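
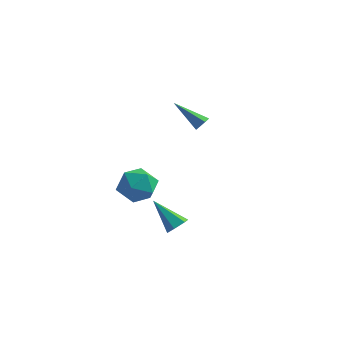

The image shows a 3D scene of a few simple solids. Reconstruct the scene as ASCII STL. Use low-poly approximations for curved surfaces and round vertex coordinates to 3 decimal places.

solid 
facet normal 0.725 -0.164 -0.669
outer loop
vertex 2.113 -3.488 -2.283
vertex 1.741 -3.999 -2.561
vertex 1.671 -3.354 -2.795
endloop
endfacet
facet normal 0.040 0.975 0.221
outer loop
vertex 2.113 -3.488 -2.283
vertex 1.671 -3.354 -2.795
vertex 0.239 -3.661 -1.179
endloop
endfacet
facet normal 0.726 -0.163 -0.667
outer loop
vertex 1.671 -3.354 -2.795
vertex 1.741 -3.999 -2.561
vertex 1.3 -3.864 -3.074
endloop
endfacet
facet normal -0.613 0.673 -0.415
outer loop
vertex 1.671 -3.354 -2.795
vertex 1.3 -3.864 -3.074
vertex 0.239 -3.661 -1.179
endloop
endfacet
facet normal 0.726 -0.163 -0.667
outer loop
vertex 1.3 -3.864 -3.074
vertex 1.741 -3.999 -2.561
vertex 1.37 -4.509 -2.84
endloop
endfacet
facet normal -0.855 -0.256 -0.451
outer loop
vertex 1.3 -3.864 -3.074
vertex 1.37 -4.509 -2.84
vertex 0.239 -3.661 -1.179
endloop
endfacet
facet normal 0.726 -0.163 -0.668
outer loop
vertex 1.37 -4.509 -2.84
vertex 1.741 -3.999 -2.561
vertex 1.812 -4.644 -2.327
endloop
endfacet
facet normal -0.443 -0.884 0.149
outer loop
vertex 1.37 -4.509 -2.84
vertex 1.812 -4.644 -2.327
vertex 0.239 -3.661 -1.179
endloop
endfacet
facet normal 0.725 -0.163 -0.669
outer loop
vertex 1.812 -4.644 -2.327
vertex 1.741 -3.999 -2.561
vertex 2.183 -4.134 -2.049
endloop
endfacet
facet normal 0.210 -0.581 0.786
outer loop
vertex 1.812 -4.644 -2.327
vertex 2.183 -4.134 -2.049
vertex 0.239 -3.661 -1.179
endloop
endfacet
facet normal 0.725 -0.164 -0.669
outer loop
vertex 2.183 -4.134 -2.049
vertex 1.741 -3.999 -2.561
vertex 2.113 -3.488 -2.283
endloop
endfacet
facet normal 0.452 0.347 0.822
outer loop
vertex 2.183 -4.134 -2.049
vertex 2.113 -3.488 -2.283
vertex 0.239 -3.661 -1.179
endloop
endfacet
facet normal -0.483 0.866 0.130
outer loop
vertex -1.039 -2.0 -1.065
vertex -1.981 -2.602 -0.552
vertex -1.057 -2.192 0.149
endloop
endfacet
facet normal 0.224 0.962 0.155
outer loop
vertex -1.039 -2.0 -1.065
vertex -1.057 -2.192 0.149
vertex -0.01 -2.334 -0.48
endloop
endfacet
facet normal 0.500 0.733 -0.461
outer loop
vertex -1.039 -2.0 -1.065
vertex -0.01 -2.334 -0.48
vertex -0.286 -2.832 -1.571
endloop
endfacet
facet normal -0.036 0.495 -0.868
outer loop
vertex -1.039 -2.0 -1.065
vertex -0.286 -2.832 -1.571
vertex -1.504 -2.997 -1.615
endloop
endfacet
facet normal -0.643 0.577 -0.503
outer loop
vertex -1.039 -2.0 -1.065
vertex -1.504 -2.997 -1.615
vertex -1.981 -2.602 -0.552
endloop
endfacet
facet normal 0.483 0.552 0.679
outer loop
vertex -0.01 -2.334 -0.48
vertex -1.057 -2.192 0.149
vertex -0.316 -3.143 0.395
endloop
endfacet
facet normal -0.660 0.397 0.637
outer loop
vertex -1.057 -2.192 0.149
vertex -1.981 -2.602 -0.552
vertex -1.534 -3.308 0.351
endloop
endfacet
facet normal -0.920 -0.070 -0.387
outer loop
vertex -1.981 -2.602 -0.552
vertex -1.504 -2.997 -1.615
vertex -1.81 -3.806 -0.74
endloop
endfacet
facet normal 0.063 -0.204 -0.977
outer loop
vertex -1.504 -2.997 -1.615
vertex -0.286 -2.832 -1.571
vertex -0.763 -3.948 -1.369
endloop
endfacet
facet normal 0.930 0.182 -0.318
outer loop
vertex -0.286 -2.832 -1.571
vertex -0.01 -2.334 -0.48
vertex 0.161 -3.538 -0.668
endloop
endfacet
facet normal 0.036 -0.495 0.868
outer loop
vertex -0.781 -4.14 -0.155
vertex -0.316 -3.143 0.395
vertex -1.534 -3.308 0.351
endloop
endfacet
facet normal -0.500 -0.733 0.461
outer loop
vertex -0.781 -4.14 -0.155
vertex -1.534 -3.308 0.351
vertex -1.81 -3.806 -0.74
endloop
endfacet
facet normal -0.224 -0.962 -0.155
outer loop
vertex -0.781 -4.14 -0.155
vertex -1.81 -3.806 -0.74
vertex -0.763 -3.948 -1.369
endloop
endfacet
facet normal 0.483 -0.866 -0.130
outer loop
vertex -0.781 -4.14 -0.155
vertex -0.763 -3.948 -1.369
vertex 0.161 -3.538 -0.668
endloop
endfacet
facet normal 0.643 -0.577 0.503
outer loop
vertex -0.781 -4.14 -0.155
vertex 0.161 -3.538 -0.668
vertex -0.316 -3.143 0.395
endloop
endfacet
facet normal -0.063 0.204 0.977
outer loop
vertex -1.534 -3.308 0.351
vertex -0.316 -3.143 0.395
vertex -1.057 -2.192 0.149
endloop
endfacet
facet normal -0.930 -0.182 0.318
outer loop
vertex -1.81 -3.806 -0.74
vertex -1.534 -3.308 0.351
vertex -1.981 -2.602 -0.552
endloop
endfacet
facet normal -0.483 -0.552 -0.679
outer loop
vertex -0.763 -3.948 -1.369
vertex -1.81 -3.806 -0.74
vertex -1.504 -2.997 -1.615
endloop
endfacet
facet normal 0.660 -0.397 -0.637
outer loop
vertex 0.161 -3.538 -0.668
vertex -0.763 -3.948 -1.369
vertex -0.286 -2.832 -1.571
endloop
endfacet
facet normal 0.920 0.070 0.387
outer loop
vertex -0.316 -3.143 0.395
vertex 0.161 -3.538 -0.668
vertex -0.01 -2.334 -0.48
endloop
endfacet
facet normal 0.815 -0.057 -0.576
outer loop
vertex 0.321 3.513 0.915
vertex 0.076 3.797 0.54
vertex 0.359 4.042 0.916
endloop
endfacet
facet normal 0.392 -0.030 0.919
outer loop
vertex 0.321 3.513 0.915
vertex 0.359 4.042 0.916
vertex -1.676 3.923 1.78
endloop
endfacet
facet normal 0.816 -0.059 -0.575
outer loop
vertex 0.359 4.042 0.916
vertex 0.076 3.797 0.54
vertex 0.115 4.326 0.541
endloop
endfacet
facet normal 0.172 0.836 0.521
outer loop
vertex 0.359 4.042 0.916
vertex 0.115 4.326 0.541
vertex -1.676 3.923 1.78
endloop
endfacet
facet normal 0.814 -0.059 -0.578
outer loop
vertex 0.115 4.326 0.541
vertex 0.076 3.797 0.54
vertex -0.169 4.081 0.166
endloop
endfacet
facet normal -0.390 0.878 -0.278
outer loop
vertex 0.115 4.326 0.541
vertex -0.169 4.081 0.166
vertex -1.676 3.923 1.78
endloop
endfacet
facet normal 0.815 -0.058 -0.577
outer loop
vertex -0.169 4.081 0.166
vertex 0.076 3.797 0.54
vertex -0.207 3.553 0.165
endloop
endfacet
facet normal -0.732 0.054 -0.679
outer loop
vertex -0.169 4.081 0.166
vertex -0.207 3.553 0.165
vertex -1.676 3.923 1.78
endloop
endfacet
facet normal 0.814 -0.057 -0.577
outer loop
vertex -0.207 3.553 0.165
vertex 0.076 3.797 0.54
vertex 0.038 3.268 0.539
endloop
endfacet
facet normal -0.514 -0.811 -0.281
outer loop
vertex -0.207 3.553 0.165
vertex 0.038 3.268 0.539
vertex -1.676 3.923 1.78
endloop
endfacet
facet normal 0.815 -0.057 -0.576
outer loop
vertex 0.038 3.268 0.539
vertex 0.076 3.797 0.54
vertex 0.321 3.513 0.915
endloop
endfacet
facet normal 0.050 -0.853 0.519
outer loop
vertex 0.038 3.268 0.539
vertex 0.321 3.513 0.915
vertex -1.676 3.923 1.78
endloop
endfacet

endsolid


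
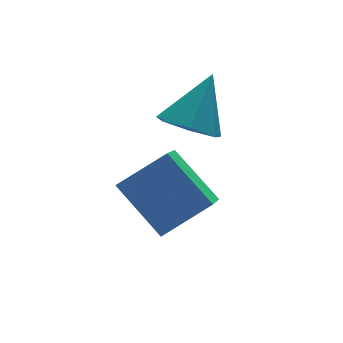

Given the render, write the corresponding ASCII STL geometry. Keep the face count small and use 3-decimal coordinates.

solid 
facet normal -0.833 0.115 -0.541
outer loop
vertex -3.932 0.61 0.235
vertex -3.165 1.706 -0.713
vertex -3.379 -0.764 -0.907
endloop
endfacet
facet normal -0.467 -0.669 0.578
outer loop
vertex -2.055 -0.946 -0.047
vertex -3.932 0.61 0.235
vertex -3.379 -0.764 -0.907
endloop
endfacet
facet normal -0.833 0.115 -0.541
outer loop
vertex -3.379 -0.764 -0.907
vertex -3.165 1.706 -0.713
vertex -2.612 0.333 -1.855
endloop
endfacet
facet normal 0.296 -0.735 -0.611
outer loop
vertex -2.612 0.333 -1.855
vertex -2.055 -0.946 -0.047
vertex -3.379 -0.764 -0.907
endloop
endfacet
facet normal -0.296 0.735 0.610
outer loop
vertex -3.932 0.61 0.235
vertex -1.841 1.524 0.147
vertex -3.165 1.706 -0.713
endloop
endfacet
facet normal -0.468 -0.669 0.578
outer loop
vertex -2.608 0.427 1.095
vertex -3.932 0.61 0.235
vertex -2.055 -0.946 -0.047
endloop
endfacet
facet normal -0.295 0.734 0.611
outer loop
vertex -2.608 0.427 1.095
vertex -1.841 1.524 0.147
vertex -3.932 0.61 0.235
endloop
endfacet
facet normal 0.467 0.669 -0.578
outer loop
vertex -3.165 1.706 -0.713
vertex -1.841 1.524 0.147
vertex -2.612 0.333 -1.855
endloop
endfacet
facet normal 0.295 -0.735 -0.611
outer loop
vertex -1.288 0.15 -0.995
vertex -2.055 -0.946 -0.047
vertex -2.612 0.333 -1.855
endloop
endfacet
facet normal 0.468 0.669 -0.578
outer loop
vertex -2.612 0.333 -1.855
vertex -1.841 1.524 0.147
vertex -1.288 0.15 -0.995
endloop
endfacet
facet normal 0.833 -0.115 0.541
outer loop
vertex -1.288 0.15 -0.995
vertex -2.608 0.427 1.095
vertex -2.055 -0.946 -0.047
endloop
endfacet
facet normal 0.833 -0.115 0.541
outer loop
vertex -1.841 1.524 0.147
vertex -2.608 0.427 1.095
vertex -1.288 0.15 -0.995
endloop
endfacet
facet normal -0.537 -0.289 -0.792
outer loop
vertex -0.725 1.126 0.564
vertex -1.463 1.486 0.933
vertex -0.863 1.873 0.385
endloop
endfacet
facet normal 0.974 0.136 -0.182
outer loop
vertex -0.725 1.126 0.564
vertex -0.863 1.873 0.385
vertex -0.517 1.994 2.327
endloop
endfacet
facet normal -0.537 -0.289 -0.792
outer loop
vertex -0.863 1.873 0.385
vertex -1.463 1.486 0.933
vertex -1.452 2.329 0.618
endloop
endfacet
facet normal 0.567 0.810 -0.151
outer loop
vertex -0.863 1.873 0.385
vertex -1.452 2.329 0.618
vertex -0.517 1.994 2.327
endloop
endfacet
facet normal -0.537 -0.289 -0.793
outer loop
vertex -1.452 2.329 0.618
vertex -1.463 1.486 0.933
vertex -2.05 2.15 1.088
endloop
endfacet
facet normal -0.098 0.965 0.243
outer loop
vertex -1.452 2.329 0.618
vertex -2.05 2.15 1.088
vertex -0.517 1.994 2.327
endloop
endfacet
facet normal -0.537 -0.289 -0.793
outer loop
vertex -2.05 2.15 1.088
vertex -1.463 1.486 0.933
vertex -2.205 1.471 1.441
endloop
endfacet
facet normal -0.520 0.484 0.704
outer loop
vertex -2.05 2.15 1.088
vertex -2.205 1.471 1.441
vertex -0.517 1.994 2.327
endloop
endfacet
facet normal -0.537 -0.289 -0.793
outer loop
vertex -2.205 1.471 1.441
vertex -1.463 1.486 0.933
vertex -1.801 0.803 1.411
endloop
endfacet
facet normal -0.381 -0.270 0.884
outer loop
vertex -2.205 1.471 1.441
vertex -1.801 0.803 1.411
vertex -0.517 1.994 2.327
endloop
endfacet
facet normal -0.537 -0.289 -0.793
outer loop
vertex -1.801 0.803 1.411
vertex -1.463 1.486 0.933
vertex -1.142 0.649 1.021
endloop
endfacet
facet normal 0.214 -0.730 0.649
outer loop
vertex -1.801 0.803 1.411
vertex -1.142 0.649 1.021
vertex -0.517 1.994 2.327
endloop
endfacet
facet normal -0.537 -0.289 -0.792
outer loop
vertex -1.142 0.649 1.021
vertex -1.463 1.486 0.933
vertex -0.725 1.126 0.564
endloop
endfacet
facet normal 0.818 -0.549 0.174
outer loop
vertex -1.142 0.649 1.021
vertex -0.725 1.126 0.564
vertex -0.517 1.994 2.327
endloop
endfacet

endsolid


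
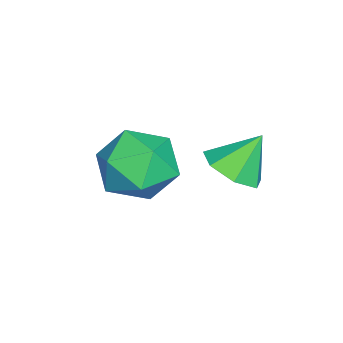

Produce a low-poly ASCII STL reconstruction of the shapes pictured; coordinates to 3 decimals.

solid 
facet normal 0.333 -0.478 -0.813
outer loop
vertex -0.751 -0.047 3.267
vertex -1.61 -0.309 3.069
vertex -1.167 0.452 2.803
endloop
endfacet
facet normal 0.502 0.775 0.384
outer loop
vertex -0.751 -0.047 3.267
vertex -1.167 0.452 2.803
vertex -2.07 0.349 4.191
endloop
endfacet
facet normal 0.332 -0.478 -0.813
outer loop
vertex -1.167 0.452 2.803
vertex -1.61 -0.309 3.069
vertex -1.917 0.378 2.54
endloop
endfacet
facet normal -0.101 0.995 0.008
outer loop
vertex -1.167 0.452 2.803
vertex -1.917 0.378 2.54
vertex -2.07 0.349 4.191
endloop
endfacet
facet normal 0.333 -0.477 -0.813
outer loop
vertex -1.917 0.378 2.54
vertex -1.61 -0.309 3.069
vertex -2.436 -0.214 2.675
endloop
endfacet
facet normal -0.757 0.650 -0.059
outer loop
vertex -1.917 0.378 2.54
vertex -2.436 -0.214 2.675
vertex -2.07 0.349 4.191
endloop
endfacet
facet normal 0.333 -0.477 -0.813
outer loop
vertex -2.436 -0.214 2.675
vertex -1.61 -0.309 3.069
vertex -2.333 -0.877 3.106
endloop
endfacet
facet normal -0.972 0.001 0.234
outer loop
vertex -2.436 -0.214 2.675
vertex -2.333 -0.877 3.106
vertex -2.07 0.349 4.191
endloop
endfacet
facet normal 0.333 -0.477 -0.813
outer loop
vertex -2.333 -0.877 3.106
vertex -1.61 -0.309 3.069
vertex -1.686 -1.113 3.51
endloop
endfacet
facet normal -0.585 -0.464 0.666
outer loop
vertex -2.333 -0.877 3.106
vertex -1.686 -1.113 3.51
vertex -2.07 0.349 4.191
endloop
endfacet
facet normal 0.333 -0.477 -0.813
outer loop
vertex -1.686 -1.113 3.51
vertex -1.61 -0.309 3.069
vertex -0.982 -0.744 3.582
endloop
endfacet
facet normal 0.114 -0.395 0.912
outer loop
vertex -1.686 -1.113 3.51
vertex -0.982 -0.744 3.582
vertex -2.07 0.349 4.191
endloop
endfacet
facet normal 0.333 -0.478 -0.813
outer loop
vertex -0.982 -0.744 3.582
vertex -1.61 -0.309 3.069
vertex -0.751 -0.047 3.267
endloop
endfacet
facet normal 0.598 0.157 0.786
outer loop
vertex -0.982 -0.744 3.582
vertex -0.751 -0.047 3.267
vertex -2.07 0.349 4.191
endloop
endfacet
facet normal -0.789 -0.083 0.609
outer loop
vertex -1.879 -2.069 3.704
vertex -2.187 -3.129 3.16
vertex -1.435 -3.133 4.134
endloop
endfacet
facet normal -0.256 0.268 0.929
outer loop
vertex -1.879 -2.069 3.704
vertex -1.435 -3.133 4.134
vertex -0.701 -2.149 4.052
endloop
endfacet
facet normal -0.100 0.841 0.532
outer loop
vertex -1.879 -2.069 3.704
vertex -0.701 -2.149 4.052
vertex -0.999 -1.537 3.028
endloop
endfacet
facet normal -0.536 0.844 -0.033
outer loop
vertex -1.879 -2.069 3.704
vertex -0.999 -1.537 3.028
vertex -1.918 -2.142 2.477
endloop
endfacet
facet normal -0.962 0.272 0.014
outer loop
vertex -1.879 -2.069 3.704
vertex -1.918 -2.142 2.477
vertex -2.187 -3.129 3.16
endloop
endfacet
facet normal 0.316 -0.158 0.935
outer loop
vertex -0.701 -2.149 4.052
vertex -1.435 -3.133 4.134
vertex -0.282 -3.258 3.723
endloop
endfacet
facet normal -0.546 -0.726 0.418
outer loop
vertex -1.435 -3.133 4.134
vertex -2.187 -3.129 3.16
vertex -1.201 -3.863 3.172
endloop
endfacet
facet normal -0.826 -0.151 -0.543
outer loop
vertex -2.187 -3.129 3.16
vertex -1.918 -2.142 2.477
vertex -1.499 -3.251 2.148
endloop
endfacet
facet normal -0.137 0.773 -0.620
outer loop
vertex -1.918 -2.142 2.477
vertex -0.999 -1.537 3.028
vertex -0.765 -2.267 2.066
endloop
endfacet
facet normal 0.568 0.768 0.294
outer loop
vertex -0.999 -1.537 3.028
vertex -0.701 -2.149 4.052
vertex -0.013 -2.271 3.04
endloop
endfacet
facet normal 0.536 -0.844 0.033
outer loop
vertex -0.321 -3.331 2.496
vertex -0.282 -3.258 3.723
vertex -1.201 -3.863 3.172
endloop
endfacet
facet normal 0.100 -0.841 -0.532
outer loop
vertex -0.321 -3.331 2.496
vertex -1.201 -3.863 3.172
vertex -1.499 -3.251 2.148
endloop
endfacet
facet normal 0.256 -0.268 -0.929
outer loop
vertex -0.321 -3.331 2.496
vertex -1.499 -3.251 2.148
vertex -0.765 -2.267 2.066
endloop
endfacet
facet normal 0.789 0.083 -0.609
outer loop
vertex -0.321 -3.331 2.496
vertex -0.765 -2.267 2.066
vertex -0.013 -2.271 3.04
endloop
endfacet
facet normal 0.962 -0.272 -0.014
outer loop
vertex -0.321 -3.331 2.496
vertex -0.013 -2.271 3.04
vertex -0.282 -3.258 3.723
endloop
endfacet
facet normal 0.137 -0.773 0.620
outer loop
vertex -1.201 -3.863 3.172
vertex -0.282 -3.258 3.723
vertex -1.435 -3.133 4.134
endloop
endfacet
facet normal -0.568 -0.768 -0.294
outer loop
vertex -1.499 -3.251 2.148
vertex -1.201 -3.863 3.172
vertex -2.187 -3.129 3.16
endloop
endfacet
facet normal -0.316 0.158 -0.935
outer loop
vertex -0.765 -2.267 2.066
vertex -1.499 -3.251 2.148
vertex -1.918 -2.142 2.477
endloop
endfacet
facet normal 0.546 0.726 -0.418
outer loop
vertex -0.013 -2.271 3.04
vertex -0.765 -2.267 2.066
vertex -0.999 -1.537 3.028
endloop
endfacet
facet normal 0.826 0.151 0.543
outer loop
vertex -0.282 -3.258 3.723
vertex -0.013 -2.271 3.04
vertex -0.701 -2.149 4.052
endloop
endfacet

endsolid


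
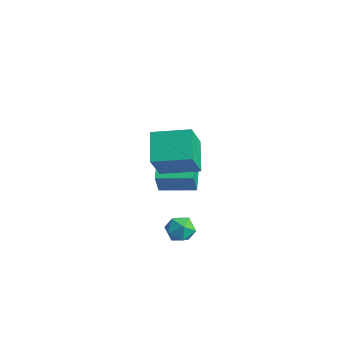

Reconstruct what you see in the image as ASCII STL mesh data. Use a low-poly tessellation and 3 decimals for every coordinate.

solid 
facet normal -0.316 0.500 -0.806
outer loop
vertex 0.946 -3.544 2.26
vertex 2.191 -2.254 2.573
vertex 2.031 -4.365 1.326
endloop
endfacet
facet normal -0.684 -0.709 -0.172
outer loop
vertex 2.649 -5.346 2.907
vertex 0.946 -3.544 2.26
vertex 2.031 -4.365 1.326
endloop
endfacet
facet normal -0.316 0.500 -0.806
outer loop
vertex 2.031 -4.365 1.326
vertex 2.191 -2.254 2.573
vertex 3.276 -3.075 1.639
endloop
endfacet
facet normal 0.658 -0.497 -0.566
outer loop
vertex 3.276 -3.075 1.639
vertex 2.649 -5.346 2.907
vertex 2.031 -4.365 1.326
endloop
endfacet
facet normal -0.658 0.497 0.566
outer loop
vertex 0.946 -3.544 2.26
vertex 2.809 -3.235 4.154
vertex 2.191 -2.254 2.573
endloop
endfacet
facet normal -0.684 -0.709 -0.172
outer loop
vertex 1.564 -4.525 3.841
vertex 0.946 -3.544 2.26
vertex 2.649 -5.346 2.907
endloop
endfacet
facet normal -0.658 0.497 0.566
outer loop
vertex 1.564 -4.525 3.841
vertex 2.809 -3.235 4.154
vertex 0.946 -3.544 2.26
endloop
endfacet
facet normal 0.684 0.709 0.172
outer loop
vertex 2.191 -2.254 2.573
vertex 2.809 -3.235 4.154
vertex 3.276 -3.075 1.639
endloop
endfacet
facet normal 0.658 -0.497 -0.566
outer loop
vertex 3.894 -4.056 3.22
vertex 2.649 -5.346 2.907
vertex 3.276 -3.075 1.639
endloop
endfacet
facet normal 0.684 0.709 0.172
outer loop
vertex 3.276 -3.075 1.639
vertex 2.809 -3.235 4.154
vertex 3.894 -4.056 3.22
endloop
endfacet
facet normal 0.316 -0.500 0.806
outer loop
vertex 3.894 -4.056 3.22
vertex 1.564 -4.525 3.841
vertex 2.649 -5.346 2.907
endloop
endfacet
facet normal 0.316 -0.500 0.806
outer loop
vertex 2.809 -3.235 4.154
vertex 1.564 -4.525 3.841
vertex 3.894 -4.056 3.22
endloop
endfacet
facet normal 0.123 0.022 0.992
outer loop
vertex 2.373 -3.009 -2.063
vertex 2.032 -3.706 -2.005
vertex 2.803 -3.656 -2.102
endloop
endfacet
facet normal 0.642 0.387 0.662
outer loop
vertex 2.373 -3.009 -2.063
vertex 2.803 -3.656 -2.102
vertex 2.946 -3.064 -2.586
endloop
endfacet
facet normal 0.337 0.901 0.274
outer loop
vertex 2.373 -3.009 -2.063
vertex 2.946 -3.064 -2.586
vertex 2.265 -2.748 -2.788
endloop
endfacet
facet normal -0.370 0.855 0.363
outer loop
vertex 2.373 -3.009 -2.063
vertex 2.265 -2.748 -2.788
vertex 1.7 -3.145 -2.429
endloop
endfacet
facet normal -0.502 0.313 0.807
outer loop
vertex 2.373 -3.009 -2.063
vertex 1.7 -3.145 -2.429
vertex 2.032 -3.706 -2.005
endloop
endfacet
facet normal 0.975 -0.059 0.215
outer loop
vertex 2.946 -3.064 -2.586
vertex 2.803 -3.656 -2.102
vertex 2.96 -3.795 -2.851
endloop
endfacet
facet normal 0.136 -0.649 0.749
outer loop
vertex 2.803 -3.656 -2.102
vertex 2.032 -3.706 -2.005
vertex 2.395 -4.192 -2.492
endloop
endfacet
facet normal -0.876 -0.179 0.448
outer loop
vertex 2.032 -3.706 -2.005
vertex 1.7 -3.145 -2.429
vertex 1.714 -3.876 -2.694
endloop
endfacet
facet normal -0.662 0.700 -0.269
outer loop
vertex 1.7 -3.145 -2.429
vertex 2.265 -2.748 -2.788
vertex 1.857 -3.284 -3.178
endloop
endfacet
facet normal 0.481 0.773 -0.413
outer loop
vertex 2.265 -2.748 -2.788
vertex 2.946 -3.064 -2.586
vertex 2.628 -3.234 -3.275
endloop
endfacet
facet normal 0.370 -0.855 -0.363
outer loop
vertex 2.287 -3.931 -3.217
vertex 2.96 -3.795 -2.851
vertex 2.395 -4.192 -2.492
endloop
endfacet
facet normal -0.337 -0.901 -0.274
outer loop
vertex 2.287 -3.931 -3.217
vertex 2.395 -4.192 -2.492
vertex 1.714 -3.876 -2.694
endloop
endfacet
facet normal -0.642 -0.387 -0.662
outer loop
vertex 2.287 -3.931 -3.217
vertex 1.714 -3.876 -2.694
vertex 1.857 -3.284 -3.178
endloop
endfacet
facet normal -0.123 -0.022 -0.992
outer loop
vertex 2.287 -3.931 -3.217
vertex 1.857 -3.284 -3.178
vertex 2.628 -3.234 -3.275
endloop
endfacet
facet normal 0.502 -0.313 -0.807
outer loop
vertex 2.287 -3.931 -3.217
vertex 2.628 -3.234 -3.275
vertex 2.96 -3.795 -2.851
endloop
endfacet
facet normal 0.662 -0.700 0.269
outer loop
vertex 2.395 -4.192 -2.492
vertex 2.96 -3.795 -2.851
vertex 2.803 -3.656 -2.102
endloop
endfacet
facet normal -0.481 -0.773 0.413
outer loop
vertex 1.714 -3.876 -2.694
vertex 2.395 -4.192 -2.492
vertex 2.032 -3.706 -2.005
endloop
endfacet
facet normal -0.975 0.059 -0.215
outer loop
vertex 1.857 -3.284 -3.178
vertex 1.714 -3.876 -2.694
vertex 1.7 -3.145 -2.429
endloop
endfacet
facet normal -0.136 0.649 -0.749
outer loop
vertex 2.628 -3.234 -3.275
vertex 1.857 -3.284 -3.178
vertex 2.265 -2.748 -2.788
endloop
endfacet
facet normal 0.876 0.179 -0.448
outer loop
vertex 2.96 -3.795 -2.851
vertex 2.628 -3.234 -3.275
vertex 2.946 -3.064 -2.586
endloop
endfacet
facet normal -0.681 0.615 0.398
outer loop
vertex -1.511 -1.737 -0.055
vertex -0.295 -0.488 0.095
vertex -1.814 -1.299 -1.251
endloop
endfacet
facet normal -0.695 -0.714 -0.085
outer loop
vertex -0.405 -2.572 -2.075
vertex -1.511 -1.737 -0.055
vertex -1.814 -1.299 -1.251
endloop
endfacet
facet normal -0.681 0.615 0.397
outer loop
vertex -1.814 -1.299 -1.251
vertex -0.295 -0.488 0.095
vertex -0.598 -0.05 -1.102
endloop
endfacet
facet normal -0.232 0.335 -0.913
outer loop
vertex -0.598 -0.05 -1.102
vertex -0.405 -2.572 -2.075
vertex -1.814 -1.299 -1.251
endloop
endfacet
facet normal 0.231 -0.335 0.913
outer loop
vertex -1.511 -1.737 -0.055
vertex 1.114 -1.761 -0.729
vertex -0.295 -0.488 0.095
endloop
endfacet
facet normal -0.695 -0.714 -0.085
outer loop
vertex -0.102 -3.01 -0.878
vertex -1.511 -1.737 -0.055
vertex -0.405 -2.572 -2.075
endloop
endfacet
facet normal 0.232 -0.334 0.914
outer loop
vertex -0.102 -3.01 -0.878
vertex 1.114 -1.761 -0.729
vertex -1.511 -1.737 -0.055
endloop
endfacet
facet normal 0.695 0.714 0.085
outer loop
vertex -0.295 -0.488 0.095
vertex 1.114 -1.761 -0.729
vertex -0.598 -0.05 -1.102
endloop
endfacet
facet normal -0.231 0.335 -0.914
outer loop
vertex 0.811 -1.323 -1.925
vertex -0.405 -2.572 -2.075
vertex -0.598 -0.05 -1.102
endloop
endfacet
facet normal 0.695 0.714 0.085
outer loop
vertex -0.598 -0.05 -1.102
vertex 1.114 -1.761 -0.729
vertex 0.811 -1.323 -1.925
endloop
endfacet
facet normal 0.681 -0.615 -0.397
outer loop
vertex 0.811 -1.323 -1.925
vertex -0.102 -3.01 -0.878
vertex -0.405 -2.572 -2.075
endloop
endfacet
facet normal 0.681 -0.615 -0.398
outer loop
vertex 1.114 -1.761 -0.729
vertex -0.102 -3.01 -0.878
vertex 0.811 -1.323 -1.925
endloop
endfacet

endsolid


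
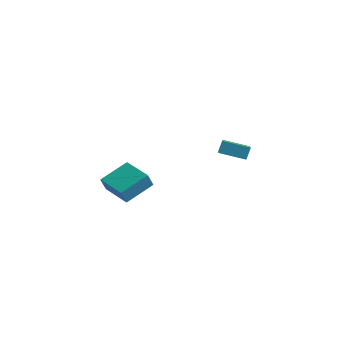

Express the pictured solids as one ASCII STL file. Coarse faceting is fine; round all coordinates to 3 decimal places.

solid 
facet normal -0.940 0.335 0.066
outer loop
vertex -4.406 -4.504 -2.724
vertex -3.724 -2.754 -1.903
vertex -4.323 -4.078 -3.702
endloop
endfacet
facet normal -0.333 -0.854 -0.400
outer loop
vertex -2.396 -4.766 -3.837
vertex -4.406 -4.504 -2.724
vertex -4.323 -4.078 -3.702
endloop
endfacet
facet normal -0.940 0.336 0.066
outer loop
vertex -4.323 -4.078 -3.702
vertex -3.724 -2.754 -1.903
vertex -3.64 -2.328 -2.881
endloop
endfacet
facet normal 0.078 0.398 -0.914
outer loop
vertex -3.64 -2.328 -2.881
vertex -2.396 -4.766 -3.837
vertex -4.323 -4.078 -3.702
endloop
endfacet
facet normal -0.078 -0.398 0.914
outer loop
vertex -4.406 -4.504 -2.724
vertex -1.797 -3.442 -2.038
vertex -3.724 -2.754 -1.903
endloop
endfacet
facet normal -0.333 -0.854 -0.400
outer loop
vertex -2.48 -5.192 -2.859
vertex -4.406 -4.504 -2.724
vertex -2.396 -4.766 -3.837
endloop
endfacet
facet normal -0.078 -0.398 0.914
outer loop
vertex -2.48 -5.192 -2.859
vertex -1.797 -3.442 -2.038
vertex -4.406 -4.504 -2.724
endloop
endfacet
facet normal 0.333 0.854 0.400
outer loop
vertex -3.724 -2.754 -1.903
vertex -1.797 -3.442 -2.038
vertex -3.64 -2.328 -2.881
endloop
endfacet
facet normal 0.078 0.398 -0.914
outer loop
vertex -1.714 -3.016 -3.016
vertex -2.396 -4.766 -3.837
vertex -3.64 -2.328 -2.881
endloop
endfacet
facet normal 0.333 0.854 0.400
outer loop
vertex -3.64 -2.328 -2.881
vertex -1.797 -3.442 -2.038
vertex -1.714 -3.016 -3.016
endloop
endfacet
facet normal 0.940 -0.336 -0.065
outer loop
vertex -1.714 -3.016 -3.016
vertex -2.48 -5.192 -2.859
vertex -2.396 -4.766 -3.837
endloop
endfacet
facet normal 0.940 -0.336 -0.066
outer loop
vertex -1.797 -3.442 -2.038
vertex -2.48 -5.192 -2.859
vertex -1.714 -3.016 -3.016
endloop
endfacet
facet normal -0.468 0.764 -0.444
outer loop
vertex 2.91 -2.947 2.142
vertex 4.315 -2.317 1.744
vertex 2.897 -3.37 1.428
endloop
endfacet
facet normal -0.883 -0.396 0.251
outer loop
vertex 3.665 -4.623 2.156
vertex 2.91 -2.947 2.142
vertex 2.897 -3.37 1.428
endloop
endfacet
facet normal -0.468 0.764 -0.444
outer loop
vertex 2.897 -3.37 1.428
vertex 4.315 -2.317 1.744
vertex 4.302 -2.74 1.03
endloop
endfacet
facet normal -0.015 -0.509 -0.860
outer loop
vertex 4.302 -2.74 1.03
vertex 3.665 -4.623 2.156
vertex 2.897 -3.37 1.428
endloop
endfacet
facet normal 0.015 0.509 0.860
outer loop
vertex 2.91 -2.947 2.142
vertex 5.083 -3.57 2.472
vertex 4.315 -2.317 1.744
endloop
endfacet
facet normal -0.883 -0.396 0.251
outer loop
vertex 3.678 -4.2 2.87
vertex 2.91 -2.947 2.142
vertex 3.665 -4.623 2.156
endloop
endfacet
facet normal 0.015 0.509 0.860
outer loop
vertex 3.678 -4.2 2.87
vertex 5.083 -3.57 2.472
vertex 2.91 -2.947 2.142
endloop
endfacet
facet normal 0.883 0.396 -0.251
outer loop
vertex 4.315 -2.317 1.744
vertex 5.083 -3.57 2.472
vertex 4.302 -2.74 1.03
endloop
endfacet
facet normal -0.015 -0.509 -0.860
outer loop
vertex 5.07 -3.993 1.758
vertex 3.665 -4.623 2.156
vertex 4.302 -2.74 1.03
endloop
endfacet
facet normal 0.883 0.396 -0.251
outer loop
vertex 4.302 -2.74 1.03
vertex 5.083 -3.57 2.472
vertex 5.07 -3.993 1.758
endloop
endfacet
facet normal 0.468 -0.764 0.444
outer loop
vertex 5.07 -3.993 1.758
vertex 3.678 -4.2 2.87
vertex 3.665 -4.623 2.156
endloop
endfacet
facet normal 0.468 -0.764 0.444
outer loop
vertex 5.083 -3.57 2.472
vertex 3.678 -4.2 2.87
vertex 5.07 -3.993 1.758
endloop
endfacet

endsolid


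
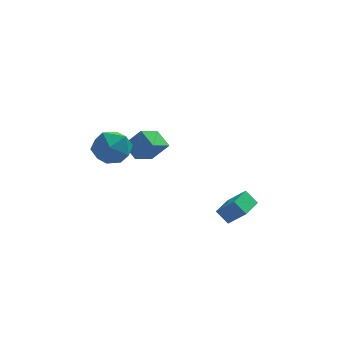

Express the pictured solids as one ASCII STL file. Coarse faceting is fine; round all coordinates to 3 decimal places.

solid 
facet normal -0.176 0.983 0.061
outer loop
vertex -3.375 -1.193 3.309
vertex -4.34 -1.413 4.075
vertex -3.194 -1.237 4.547
endloop
endfacet
facet normal 0.518 0.854 -0.045
outer loop
vertex -3.375 -1.193 3.309
vertex -3.194 -1.237 4.547
vertex -2.371 -1.777 3.775
endloop
endfacet
facet normal 0.584 0.484 -0.652
outer loop
vertex -3.375 -1.193 3.309
vertex -2.371 -1.777 3.775
vertex -3.008 -2.287 2.826
endloop
endfacet
facet normal -0.070 0.383 -0.921
outer loop
vertex -3.375 -1.193 3.309
vertex -3.008 -2.287 2.826
vertex -4.225 -2.062 3.012
endloop
endfacet
facet normal -0.539 0.692 -0.481
outer loop
vertex -3.375 -1.193 3.309
vertex -4.225 -2.062 3.012
vertex -4.34 -1.413 4.075
endloop
endfacet
facet normal 0.751 0.444 0.490
outer loop
vertex -2.371 -1.777 3.775
vertex -3.194 -1.237 4.547
vertex -2.715 -2.358 4.828
endloop
endfacet
facet normal -0.372 0.651 0.661
outer loop
vertex -3.194 -1.237 4.547
vertex -4.34 -1.413 4.075
vertex -3.932 -2.133 5.014
endloop
endfacet
facet normal -0.960 0.180 -0.214
outer loop
vertex -4.34 -1.413 4.075
vertex -4.225 -2.062 3.012
vertex -4.569 -2.643 4.065
endloop
endfacet
facet normal -0.200 -0.318 -0.927
outer loop
vertex -4.225 -2.062 3.012
vertex -3.008 -2.287 2.826
vertex -3.746 -3.183 3.293
endloop
endfacet
facet normal 0.857 -0.156 -0.492
outer loop
vertex -3.008 -2.287 2.826
vertex -2.371 -1.777 3.775
vertex -2.6 -3.007 3.765
endloop
endfacet
facet normal 0.070 -0.383 0.921
outer loop
vertex -3.565 -3.227 4.531
vertex -2.715 -2.358 4.828
vertex -3.932 -2.133 5.014
endloop
endfacet
facet normal -0.584 -0.484 0.652
outer loop
vertex -3.565 -3.227 4.531
vertex -3.932 -2.133 5.014
vertex -4.569 -2.643 4.065
endloop
endfacet
facet normal -0.518 -0.854 0.045
outer loop
vertex -3.565 -3.227 4.531
vertex -4.569 -2.643 4.065
vertex -3.746 -3.183 3.293
endloop
endfacet
facet normal 0.176 -0.983 -0.061
outer loop
vertex -3.565 -3.227 4.531
vertex -3.746 -3.183 3.293
vertex -2.6 -3.007 3.765
endloop
endfacet
facet normal 0.539 -0.692 0.481
outer loop
vertex -3.565 -3.227 4.531
vertex -2.6 -3.007 3.765
vertex -2.715 -2.358 4.828
endloop
endfacet
facet normal 0.200 0.318 0.927
outer loop
vertex -3.932 -2.133 5.014
vertex -2.715 -2.358 4.828
vertex -3.194 -1.237 4.547
endloop
endfacet
facet normal -0.857 0.156 0.492
outer loop
vertex -4.569 -2.643 4.065
vertex -3.932 -2.133 5.014
vertex -4.34 -1.413 4.075
endloop
endfacet
facet normal -0.751 -0.444 -0.490
outer loop
vertex -3.746 -3.183 3.293
vertex -4.569 -2.643 4.065
vertex -4.225 -2.062 3.012
endloop
endfacet
facet normal 0.372 -0.651 -0.661
outer loop
vertex -2.6 -3.007 3.765
vertex -3.746 -3.183 3.293
vertex -3.008 -2.287 2.826
endloop
endfacet
facet normal 0.960 -0.180 0.214
outer loop
vertex -2.715 -2.358 4.828
vertex -2.6 -3.007 3.765
vertex -2.371 -1.777 3.775
endloop
endfacet
facet normal -0.610 0.337 0.717
outer loop
vertex 3.148 0.459 -2.057
vertex 3.9 2.015 -2.148
vertex 2.187 0.865 -3.065
endloop
endfacet
facet normal -0.435 -0.899 0.052
outer loop
vertex 2.84 0.505 -3.832
vertex 3.148 0.459 -2.057
vertex 2.187 0.865 -3.065
endloop
endfacet
facet normal -0.610 0.336 0.718
outer loop
vertex 2.187 0.865 -3.065
vertex 3.9 2.015 -2.148
vertex 2.939 2.421 -3.155
endloop
endfacet
facet normal -0.662 0.280 -0.695
outer loop
vertex 2.939 2.421 -3.155
vertex 2.84 0.505 -3.832
vertex 2.187 0.865 -3.065
endloop
endfacet
facet normal 0.662 -0.279 0.695
outer loop
vertex 3.148 0.459 -2.057
vertex 4.553 1.655 -2.915
vertex 3.9 2.015 -2.148
endloop
endfacet
facet normal -0.434 -0.899 0.052
outer loop
vertex 3.801 0.099 -2.825
vertex 3.148 0.459 -2.057
vertex 2.84 0.505 -3.832
endloop
endfacet
facet normal 0.663 -0.280 0.695
outer loop
vertex 3.801 0.099 -2.825
vertex 4.553 1.655 -2.915
vertex 3.148 0.459 -2.057
endloop
endfacet
facet normal 0.434 0.899 -0.052
outer loop
vertex 3.9 2.015 -2.148
vertex 4.553 1.655 -2.915
vertex 2.939 2.421 -3.155
endloop
endfacet
facet normal -0.663 0.280 -0.695
outer loop
vertex 3.592 2.061 -3.923
vertex 2.84 0.505 -3.832
vertex 2.939 2.421 -3.155
endloop
endfacet
facet normal 0.434 0.899 -0.052
outer loop
vertex 2.939 2.421 -3.155
vertex 4.553 1.655 -2.915
vertex 3.592 2.061 -3.923
endloop
endfacet
facet normal 0.610 -0.337 -0.718
outer loop
vertex 3.592 2.061 -3.923
vertex 3.801 0.099 -2.825
vertex 2.84 0.505 -3.832
endloop
endfacet
facet normal 0.610 -0.336 -0.717
outer loop
vertex 4.553 1.655 -2.915
vertex 3.801 0.099 -2.825
vertex 3.592 2.061 -3.923
endloop
endfacet
facet normal -0.651 0.084 -0.755
outer loop
vertex -2.202 2.912 0.025
vertex -2.842 3.835 0.68
vertex -1.26 4.053 -0.66
endloop
endfacet
facet normal 0.493 -0.709 -0.504
outer loop
vertex -0.278 3.925 0.48
vertex -2.202 2.912 0.025
vertex -1.26 4.053 -0.66
endloop
endfacet
facet normal -0.651 0.085 -0.754
outer loop
vertex -1.26 4.053 -0.66
vertex -2.842 3.835 0.68
vertex -1.9 4.975 -0.004
endloop
endfacet
facet normal 0.578 0.700 -0.419
outer loop
vertex -1.9 4.975 -0.004
vertex -0.278 3.925 0.48
vertex -1.26 4.053 -0.66
endloop
endfacet
facet normal -0.579 -0.699 0.420
outer loop
vertex -2.202 2.912 0.025
vertex -1.86 3.707 1.82
vertex -2.842 3.835 0.68
endloop
endfacet
facet normal 0.493 -0.709 -0.504
outer loop
vertex -1.22 2.785 1.164
vertex -2.202 2.912 0.025
vertex -0.278 3.925 0.48
endloop
endfacet
facet normal -0.578 -0.700 0.420
outer loop
vertex -1.22 2.785 1.164
vertex -1.86 3.707 1.82
vertex -2.202 2.912 0.025
endloop
endfacet
facet normal -0.493 0.709 0.504
outer loop
vertex -2.842 3.835 0.68
vertex -1.86 3.707 1.82
vertex -1.9 4.975 -0.004
endloop
endfacet
facet normal 0.578 0.699 -0.420
outer loop
vertex -0.918 4.848 1.135
vertex -0.278 3.925 0.48
vertex -1.9 4.975 -0.004
endloop
endfacet
facet normal -0.493 0.709 0.504
outer loop
vertex -1.9 4.975 -0.004
vertex -1.86 3.707 1.82
vertex -0.918 4.848 1.135
endloop
endfacet
facet normal 0.650 -0.085 0.755
outer loop
vertex -0.918 4.848 1.135
vertex -1.22 2.785 1.164
vertex -0.278 3.925 0.48
endloop
endfacet
facet normal 0.651 -0.085 0.754
outer loop
vertex -1.86 3.707 1.82
vertex -1.22 2.785 1.164
vertex -0.918 4.848 1.135
endloop
endfacet

endsolid


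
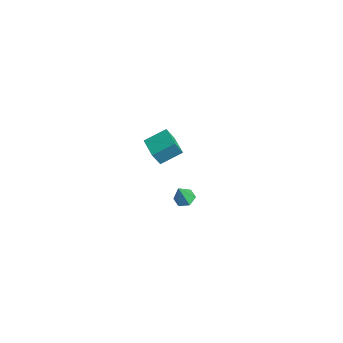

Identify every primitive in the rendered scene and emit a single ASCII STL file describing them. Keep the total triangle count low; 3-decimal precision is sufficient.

solid 
facet normal -0.967 0.246 0.069
outer loop
vertex -4.471 3.173 -0.916
vertex -4.145 4.302 -0.384
vertex -4.427 3.622 -1.897
endloop
endfacet
facet normal -0.253 -0.875 -0.412
outer loop
vertex -3.315 3.338 -1.976
vertex -4.471 3.173 -0.916
vertex -4.427 3.622 -1.897
endloop
endfacet
facet normal -0.966 0.247 0.069
outer loop
vertex -4.427 3.622 -1.897
vertex -4.145 4.302 -0.384
vertex -4.1 4.751 -1.365
endloop
endfacet
facet normal 0.042 0.416 -0.908
outer loop
vertex -4.1 4.751 -1.365
vertex -3.315 3.338 -1.976
vertex -4.427 3.622 -1.897
endloop
endfacet
facet normal -0.042 -0.416 0.908
outer loop
vertex -4.471 3.173 -0.916
vertex -3.033 4.018 -0.463
vertex -4.145 4.302 -0.384
endloop
endfacet
facet normal -0.253 -0.875 -0.412
outer loop
vertex -3.36 2.889 -0.995
vertex -4.471 3.173 -0.916
vertex -3.315 3.338 -1.976
endloop
endfacet
facet normal -0.042 -0.416 0.908
outer loop
vertex -3.36 2.889 -0.995
vertex -3.033 4.018 -0.463
vertex -4.471 3.173 -0.916
endloop
endfacet
facet normal 0.253 0.875 0.412
outer loop
vertex -4.145 4.302 -0.384
vertex -3.033 4.018 -0.463
vertex -4.1 4.751 -1.365
endloop
endfacet
facet normal 0.042 0.416 -0.908
outer loop
vertex -2.989 4.467 -1.444
vertex -3.315 3.338 -1.976
vertex -4.1 4.751 -1.365
endloop
endfacet
facet normal 0.253 0.875 0.412
outer loop
vertex -4.1 4.751 -1.365
vertex -3.033 4.018 -0.463
vertex -2.989 4.467 -1.444
endloop
endfacet
facet normal 0.967 -0.247 -0.069
outer loop
vertex -2.989 4.467 -1.444
vertex -3.36 2.889 -0.995
vertex -3.315 3.338 -1.976
endloop
endfacet
facet normal 0.966 -0.247 -0.070
outer loop
vertex -3.033 4.018 -0.463
vertex -3.36 2.889 -0.995
vertex -2.989 4.467 -1.444
endloop
endfacet
facet normal 0.021 0.332 -0.943
outer loop
vertex 3.232 0.625 3.151
vertex 2.89 0.258 3.014
vertex 2.722 0.723 3.174
endloop
endfacet
facet normal 0.167 0.709 0.685
outer loop
vertex 3.232 0.625 3.151
vertex 2.722 0.723 3.174
vertex 2.87 -0.078 3.966
endloop
endfacet
facet normal 0.021 0.332 -0.943
outer loop
vertex 2.722 0.723 3.174
vertex 2.89 0.258 3.014
vertex 2.38 0.356 3.037
endloop
endfacet
facet normal -0.696 0.436 0.571
outer loop
vertex 2.722 0.723 3.174
vertex 2.38 0.356 3.037
vertex 2.87 -0.078 3.966
endloop
endfacet
facet normal 0.021 0.332 -0.943
outer loop
vertex 2.38 0.356 3.037
vertex 2.89 0.258 3.014
vertex 2.549 -0.109 2.877
endloop
endfacet
facet normal -0.872 -0.409 0.269
outer loop
vertex 2.38 0.356 3.037
vertex 2.549 -0.109 2.877
vertex 2.87 -0.078 3.966
endloop
endfacet
facet normal 0.020 0.334 -0.943
outer loop
vertex 2.549 -0.109 2.877
vertex 2.89 0.258 3.014
vertex 3.059 -0.207 2.853
endloop
endfacet
facet normal -0.184 -0.979 0.082
outer loop
vertex 2.549 -0.109 2.877
vertex 3.059 -0.207 2.853
vertex 2.87 -0.078 3.966
endloop
endfacet
facet normal 0.021 0.334 -0.942
outer loop
vertex 3.059 -0.207 2.853
vertex 2.89 0.258 3.014
vertex 3.401 0.161 2.991
endloop
endfacet
facet normal 0.680 -0.706 0.197
outer loop
vertex 3.059 -0.207 2.853
vertex 3.401 0.161 2.991
vertex 2.87 -0.078 3.966
endloop
endfacet
facet normal 0.021 0.333 -0.943
outer loop
vertex 3.401 0.161 2.991
vertex 2.89 0.258 3.014
vertex 3.232 0.625 3.151
endloop
endfacet
facet normal 0.855 0.139 0.500
outer loop
vertex 3.401 0.161 2.991
vertex 3.232 0.625 3.151
vertex 2.87 -0.078 3.966
endloop
endfacet

endsolid


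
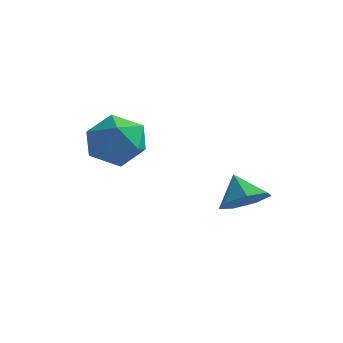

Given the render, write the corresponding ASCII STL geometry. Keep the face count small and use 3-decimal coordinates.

solid 
facet normal -0.582 0.651 0.487
outer loop
vertex -0.4 -1.112 2.28
vertex -1.187 -1.755 2.199
vertex -0.568 -1.807 3.008
endloop
endfacet
facet normal 0.097 0.709 0.699
outer loop
vertex -0.4 -1.112 2.28
vertex -0.568 -1.807 3.008
vertex 0.383 -1.623 2.689
endloop
endfacet
facet normal 0.495 0.860 0.126
outer loop
vertex -0.4 -1.112 2.28
vertex 0.383 -1.623 2.689
vertex 0.351 -1.457 1.683
endloop
endfacet
facet normal 0.062 0.896 -0.440
outer loop
vertex -0.4 -1.112 2.28
vertex 0.351 -1.457 1.683
vertex -0.619 -1.539 1.38
endloop
endfacet
facet normal -0.604 0.767 -0.217
outer loop
vertex -0.4 -1.112 2.28
vertex -0.619 -1.539 1.38
vertex -1.187 -1.755 2.199
endloop
endfacet
facet normal 0.304 0.073 0.950
outer loop
vertex 0.383 -1.623 2.689
vertex -0.568 -1.807 3.008
vertex 0.079 -2.581 2.86
endloop
endfacet
facet normal -0.795 -0.020 0.607
outer loop
vertex -0.568 -1.807 3.008
vertex -1.187 -1.755 2.199
vertex -0.891 -2.663 2.557
endloop
endfacet
facet normal -0.830 0.169 -0.531
outer loop
vertex -1.187 -1.755 2.199
vertex -0.619 -1.539 1.38
vertex -0.923 -2.497 1.551
endloop
endfacet
facet normal 0.247 0.377 -0.893
outer loop
vertex -0.619 -1.539 1.38
vertex 0.351 -1.457 1.683
vertex 0.028 -2.313 1.232
endloop
endfacet
facet normal 0.948 0.318 0.022
outer loop
vertex 0.351 -1.457 1.683
vertex 0.383 -1.623 2.689
vertex 0.647 -2.365 2.041
endloop
endfacet
facet normal -0.062 -0.896 0.440
outer loop
vertex -0.14 -3.008 1.96
vertex 0.079 -2.581 2.86
vertex -0.891 -2.663 2.557
endloop
endfacet
facet normal -0.495 -0.860 -0.126
outer loop
vertex -0.14 -3.008 1.96
vertex -0.891 -2.663 2.557
vertex -0.923 -2.497 1.551
endloop
endfacet
facet normal -0.097 -0.709 -0.699
outer loop
vertex -0.14 -3.008 1.96
vertex -0.923 -2.497 1.551
vertex 0.028 -2.313 1.232
endloop
endfacet
facet normal 0.582 -0.651 -0.487
outer loop
vertex -0.14 -3.008 1.96
vertex 0.028 -2.313 1.232
vertex 0.647 -2.365 2.041
endloop
endfacet
facet normal 0.604 -0.767 0.217
outer loop
vertex -0.14 -3.008 1.96
vertex 0.647 -2.365 2.041
vertex 0.079 -2.581 2.86
endloop
endfacet
facet normal -0.247 -0.377 0.893
outer loop
vertex -0.891 -2.663 2.557
vertex 0.079 -2.581 2.86
vertex -0.568 -1.807 3.008
endloop
endfacet
facet normal -0.948 -0.318 -0.022
outer loop
vertex -0.923 -2.497 1.551
vertex -0.891 -2.663 2.557
vertex -1.187 -1.755 2.199
endloop
endfacet
facet normal -0.304 -0.073 -0.950
outer loop
vertex 0.028 -2.313 1.232
vertex -0.923 -2.497 1.551
vertex -0.619 -1.539 1.38
endloop
endfacet
facet normal 0.795 0.020 -0.607
outer loop
vertex 0.647 -2.365 2.041
vertex 0.028 -2.313 1.232
vertex 0.351 -1.457 1.683
endloop
endfacet
facet normal 0.830 -0.169 0.531
outer loop
vertex 0.079 -2.581 2.86
vertex 0.647 -2.365 2.041
vertex 0.383 -1.623 2.689
endloop
endfacet
facet normal 0.547 -0.340 -0.765
outer loop
vertex 3.639 -0.146 0.125
vertex 2.955 -0.193 -0.343
vertex 3.478 0.445 -0.253
endloop
endfacet
facet normal 0.351 0.571 0.742
outer loop
vertex 3.639 -0.146 0.125
vertex 3.478 0.445 -0.253
vertex 2.365 0.173 0.483
endloop
endfacet
facet normal 0.547 -0.340 -0.765
outer loop
vertex 3.478 0.445 -0.253
vertex 2.955 -0.193 -0.343
vertex 2.923 0.556 -0.699
endloop
endfacet
facet normal -0.042 0.956 0.290
outer loop
vertex 3.478 0.445 -0.253
vertex 2.923 0.556 -0.699
vertex 2.365 0.173 0.483
endloop
endfacet
facet normal 0.548 -0.340 -0.764
outer loop
vertex 2.923 0.556 -0.699
vertex 2.955 -0.193 -0.343
vertex 2.393 0.102 -0.877
endloop
endfacet
facet normal -0.639 0.767 -0.053
outer loop
vertex 2.923 0.556 -0.699
vertex 2.393 0.102 -0.877
vertex 2.365 0.173 0.483
endloop
endfacet
facet normal 0.548 -0.340 -0.764
outer loop
vertex 2.393 0.102 -0.877
vertex 2.955 -0.193 -0.343
vertex 2.286 -0.574 -0.653
endloop
endfacet
facet normal -0.989 0.147 -0.028
outer loop
vertex 2.393 0.102 -0.877
vertex 2.286 -0.574 -0.653
vertex 2.365 0.173 0.483
endloop
endfacet
facet normal 0.547 -0.338 -0.765
outer loop
vertex 2.286 -0.574 -0.653
vertex 2.955 -0.193 -0.343
vertex 2.684 -0.964 -0.196
endloop
endfacet
facet normal -0.829 -0.439 0.347
outer loop
vertex 2.286 -0.574 -0.653
vertex 2.684 -0.964 -0.196
vertex 2.365 0.173 0.483
endloop
endfacet
facet normal 0.547 -0.338 -0.765
outer loop
vertex 2.684 -0.964 -0.196
vertex 2.955 -0.193 -0.343
vertex 3.286 -0.773 0.15
endloop
endfacet
facet normal -0.279 -0.549 0.788
outer loop
vertex 2.684 -0.964 -0.196
vertex 3.286 -0.773 0.15
vertex 2.365 0.173 0.483
endloop
endfacet
facet normal 0.547 -0.339 -0.766
outer loop
vertex 3.286 -0.773 0.15
vertex 2.955 -0.193 -0.343
vertex 3.639 -0.146 0.125
endloop
endfacet
facet normal 0.246 -0.100 0.964
outer loop
vertex 3.286 -0.773 0.15
vertex 3.639 -0.146 0.125
vertex 2.365 0.173 0.483
endloop
endfacet

endsolid


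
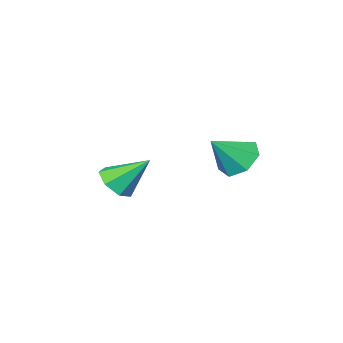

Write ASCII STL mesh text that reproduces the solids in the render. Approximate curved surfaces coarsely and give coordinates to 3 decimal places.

solid 
facet normal 0.502 -0.517 -0.694
outer loop
vertex -0.382 -3.47 -1.546
vertex -1.001 -3.183 -2.207
vertex -0.192 -2.767 -1.932
endloop
endfacet
facet normal 0.562 0.276 0.780
outer loop
vertex -0.382 -3.47 -1.546
vertex -0.192 -2.767 -1.932
vertex -1.979 -2.177 -0.853
endloop
endfacet
facet normal 0.501 -0.516 -0.694
outer loop
vertex -0.192 -2.767 -1.932
vertex -1.001 -3.183 -2.207
vertex -0.612 -2.377 -2.525
endloop
endfacet
facet normal 0.439 0.861 0.256
outer loop
vertex -0.192 -2.767 -1.932
vertex -0.612 -2.377 -2.525
vertex -1.979 -2.177 -0.853
endloop
endfacet
facet normal 0.501 -0.516 -0.695
outer loop
vertex -0.612 -2.377 -2.525
vertex -1.001 -3.183 -2.207
vertex -1.325 -2.594 -2.878
endloop
endfacet
facet normal -0.166 0.954 -0.250
outer loop
vertex -0.612 -2.377 -2.525
vertex -1.325 -2.594 -2.878
vertex -1.979 -2.177 -0.853
endloop
endfacet
facet normal 0.502 -0.515 -0.695
outer loop
vertex -1.325 -2.594 -2.878
vertex -1.001 -3.183 -2.207
vertex -1.793 -3.255 -2.726
endloop
endfacet
facet normal -0.799 0.483 -0.358
outer loop
vertex -1.325 -2.594 -2.878
vertex -1.793 -3.255 -2.726
vertex -1.979 -2.177 -0.853
endloop
endfacet
facet normal 0.502 -0.515 -0.695
outer loop
vertex -1.793 -3.255 -2.726
vertex -1.001 -3.183 -2.207
vertex -1.665 -3.862 -2.183
endloop
endfacet
facet normal -0.981 -0.194 0.014
outer loop
vertex -1.793 -3.255 -2.726
vertex -1.665 -3.862 -2.183
vertex -1.979 -2.177 -0.853
endloop
endfacet
facet normal 0.502 -0.516 -0.694
outer loop
vertex -1.665 -3.862 -2.183
vertex -1.001 -3.183 -2.207
vertex -1.037 -3.957 -1.658
endloop
endfacet
facet normal -0.576 -0.570 0.586
outer loop
vertex -1.665 -3.862 -2.183
vertex -1.037 -3.957 -1.658
vertex -1.979 -2.177 -0.853
endloop
endfacet
facet normal 0.502 -0.516 -0.694
outer loop
vertex -1.037 -3.957 -1.658
vertex -1.001 -3.183 -2.207
vertex -0.382 -3.47 -1.546
endloop
endfacet
facet normal 0.110 -0.361 0.926
outer loop
vertex -1.037 -3.957 -1.658
vertex -0.382 -3.47 -1.546
vertex -1.979 -2.177 -0.853
endloop
endfacet
facet normal -0.716 0.116 -0.688
outer loop
vertex -2.872 1.081 -0.407
vertex -3.406 1.67 0.248
vertex -2.697 1.956 -0.442
endloop
endfacet
facet normal 0.930 -0.198 -0.311
outer loop
vertex -2.872 1.081 -0.407
vertex -2.697 1.956 -0.442
vertex -2.174 1.47 1.432
endloop
endfacet
facet normal -0.716 0.117 -0.688
outer loop
vertex -2.697 1.956 -0.442
vertex -3.406 1.67 0.248
vertex -3.055 2.616 0.043
endloop
endfacet
facet normal 0.843 0.529 -0.098
outer loop
vertex -2.697 1.956 -0.442
vertex -3.055 2.616 0.043
vertex -2.174 1.47 1.432
endloop
endfacet
facet normal -0.716 0.116 -0.688
outer loop
vertex -3.055 2.616 0.043
vertex -3.406 1.67 0.248
vertex -3.678 2.564 0.682
endloop
endfacet
facet normal 0.378 0.817 0.435
outer loop
vertex -3.055 2.616 0.043
vertex -3.678 2.564 0.682
vertex -2.174 1.47 1.432
endloop
endfacet
facet normal -0.716 0.116 -0.688
outer loop
vertex -3.678 2.564 0.682
vertex -3.406 1.67 0.248
vertex -4.096 1.838 0.994
endloop
endfacet
facet normal -0.116 0.448 0.886
outer loop
vertex -3.678 2.564 0.682
vertex -4.096 1.838 0.994
vertex -2.174 1.47 1.432
endloop
endfacet
facet normal -0.716 0.115 -0.688
outer loop
vertex -4.096 1.838 0.994
vertex -3.406 1.67 0.248
vertex -3.994 0.986 0.745
endloop
endfacet
facet normal -0.266 -0.300 0.916
outer loop
vertex -4.096 1.838 0.994
vertex -3.994 0.986 0.745
vertex -2.174 1.47 1.432
endloop
endfacet
facet normal -0.717 0.116 -0.688
outer loop
vertex -3.994 0.986 0.745
vertex -3.406 1.67 0.248
vertex -3.45 0.649 0.121
endloop
endfacet
facet normal 0.040 -0.864 0.502
outer loop
vertex -3.994 0.986 0.745
vertex -3.45 0.649 0.121
vertex -2.174 1.47 1.432
endloop
endfacet
facet normal -0.716 0.116 -0.688
outer loop
vertex -3.45 0.649 0.121
vertex -3.406 1.67 0.248
vertex -2.872 1.081 -0.407
endloop
endfacet
facet normal 0.572 -0.819 -0.044
outer loop
vertex -3.45 0.649 0.121
vertex -2.872 1.081 -0.407
vertex -2.174 1.47 1.432
endloop
endfacet

endsolid


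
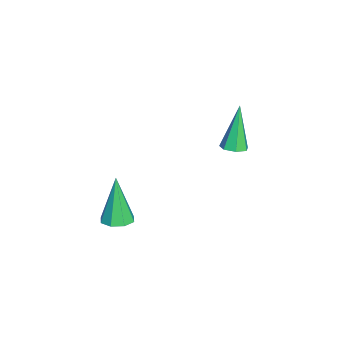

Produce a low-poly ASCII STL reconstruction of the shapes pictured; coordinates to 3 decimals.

solid 
facet normal 0.273 0.046 -0.961
outer loop
vertex 3.121 -3.483 -3.308
vertex 2.599 -3.796 -3.471
vertex 2.751 -3.188 -3.399
endloop
endfacet
facet normal 0.478 0.743 0.468
outer loop
vertex 3.121 -3.483 -3.308
vertex 2.751 -3.188 -3.399
vertex 2.061 -3.884 -1.589
endloop
endfacet
facet normal 0.274 0.045 -0.961
outer loop
vertex 2.751 -3.188 -3.399
vertex 2.599 -3.796 -3.471
vertex 2.291 -3.249 -3.533
endloop
endfacet
facet normal -0.206 0.937 0.282
outer loop
vertex 2.751 -3.188 -3.399
vertex 2.291 -3.249 -3.533
vertex 2.061 -3.884 -1.589
endloop
endfacet
facet normal 0.275 0.046 -0.960
outer loop
vertex 2.291 -3.249 -3.533
vertex 2.599 -3.796 -3.471
vertex 2.012 -3.63 -3.631
endloop
endfacet
facet normal -0.814 0.573 0.091
outer loop
vertex 2.291 -3.249 -3.533
vertex 2.012 -3.63 -3.631
vertex 2.061 -3.884 -1.589
endloop
endfacet
facet normal 0.275 0.045 -0.960
outer loop
vertex 2.012 -3.63 -3.631
vertex 2.599 -3.796 -3.471
vertex 2.077 -4.108 -3.635
endloop
endfacet
facet normal -0.991 -0.135 0.007
outer loop
vertex 2.012 -3.63 -3.631
vertex 2.077 -4.108 -3.635
vertex 2.061 -3.884 -1.589
endloop
endfacet
facet normal 0.275 0.045 -0.960
outer loop
vertex 2.077 -4.108 -3.635
vertex 2.599 -3.796 -3.471
vertex 2.447 -4.403 -3.543
endloop
endfacet
facet normal -0.633 -0.770 0.079
outer loop
vertex 2.077 -4.108 -3.635
vertex 2.447 -4.403 -3.543
vertex 2.061 -3.884 -1.589
endloop
endfacet
facet normal 0.274 0.045 -0.961
outer loop
vertex 2.447 -4.403 -3.543
vertex 2.599 -3.796 -3.471
vertex 2.906 -4.342 -3.409
endloop
endfacet
facet normal 0.050 -0.963 0.266
outer loop
vertex 2.447 -4.403 -3.543
vertex 2.906 -4.342 -3.409
vertex 2.061 -3.884 -1.589
endloop
endfacet
facet normal 0.273 0.045 -0.961
outer loop
vertex 2.906 -4.342 -3.409
vertex 2.599 -3.796 -3.471
vertex 3.185 -3.961 -3.312
endloop
endfacet
facet normal 0.659 -0.598 0.456
outer loop
vertex 2.906 -4.342 -3.409
vertex 3.185 -3.961 -3.312
vertex 2.061 -3.884 -1.589
endloop
endfacet
facet normal 0.273 0.045 -0.961
outer loop
vertex 3.185 -3.961 -3.312
vertex 2.599 -3.796 -3.471
vertex 3.121 -3.483 -3.308
endloop
endfacet
facet normal 0.835 0.107 0.540
outer loop
vertex 3.185 -3.961 -3.312
vertex 3.121 -3.483 -3.308
vertex 2.061 -3.884 -1.589
endloop
endfacet
facet normal 0.381 -0.076 -0.921
outer loop
vertex -1.597 0.124 -3.036
vertex -2.1 0.025 -3.236
vertex -1.846 0.509 -3.171
endloop
endfacet
facet normal 0.648 0.589 0.483
outer loop
vertex -1.597 0.124 -3.036
vertex -1.846 0.509 -3.171
vertex -2.86 0.175 -1.404
endloop
endfacet
facet normal 0.382 -0.077 -0.921
outer loop
vertex -1.846 0.509 -3.171
vertex -2.1 0.025 -3.236
vertex -2.286 0.529 -3.355
endloop
endfacet
facet normal -0.027 0.985 0.171
outer loop
vertex -1.846 0.509 -3.171
vertex -2.286 0.529 -3.355
vertex -2.86 0.175 -1.404
endloop
endfacet
facet normal 0.383 -0.076 -0.921
outer loop
vertex -2.286 0.529 -3.355
vertex -2.1 0.025 -3.236
vertex -2.586 0.17 -3.45
endloop
endfacet
facet normal -0.750 0.654 -0.102
outer loop
vertex -2.286 0.529 -3.355
vertex -2.586 0.17 -3.45
vertex -2.86 0.175 -1.404
endloop
endfacet
facet normal 0.383 -0.076 -0.921
outer loop
vertex -2.586 0.17 -3.45
vertex -2.1 0.025 -3.236
vertex -2.52 -0.298 -3.384
endloop
endfacet
facet normal -0.979 -0.156 -0.131
outer loop
vertex -2.586 0.17 -3.45
vertex -2.52 -0.298 -3.384
vertex -2.86 0.175 -1.404
endloop
endfacet
facet normal 0.382 -0.075 -0.921
outer loop
vertex -2.52 -0.298 -3.384
vertex -2.1 0.025 -3.236
vertex -2.138 -0.523 -3.207
endloop
endfacet
facet normal -0.541 -0.834 0.106
outer loop
vertex -2.52 -0.298 -3.384
vertex -2.138 -0.523 -3.207
vertex -2.86 0.175 -1.404
endloop
endfacet
facet normal 0.382 -0.075 -0.921
outer loop
vertex -2.138 -0.523 -3.207
vertex -2.1 0.025 -3.236
vertex -1.727 -0.335 -3.052
endloop
endfacet
facet normal 0.236 -0.871 0.431
outer loop
vertex -2.138 -0.523 -3.207
vertex -1.727 -0.335 -3.052
vertex -2.86 0.175 -1.404
endloop
endfacet
facet normal 0.381 -0.076 -0.921
outer loop
vertex -1.727 -0.335 -3.052
vertex -2.1 0.025 -3.236
vertex -1.597 0.124 -3.036
endloop
endfacet
facet normal 0.765 -0.237 0.599
outer loop
vertex -1.727 -0.335 -3.052
vertex -1.597 0.124 -3.036
vertex -2.86 0.175 -1.404
endloop
endfacet

endsolid


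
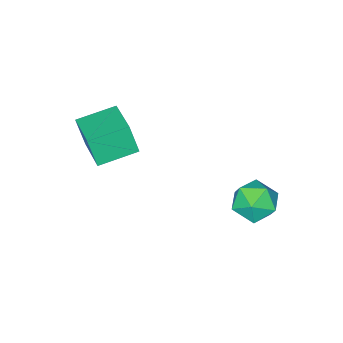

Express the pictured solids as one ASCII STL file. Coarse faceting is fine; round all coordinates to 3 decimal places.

solid 
facet normal -0.901 0.386 0.196
outer loop
vertex 2.541 -3.358 2.467
vertex 3.423 -1.556 2.977
vertex 2.427 -2.899 1.043
endloop
endfacet
facet normal -0.426 -0.871 -0.247
outer loop
vertex 4.077 -3.604 0.683
vertex 2.541 -3.358 2.467
vertex 2.427 -2.899 1.043
endloop
endfacet
facet normal -0.901 0.386 0.196
outer loop
vertex 2.427 -2.899 1.043
vertex 3.423 -1.556 2.977
vertex 3.309 -1.097 1.553
endloop
endfacet
facet normal -0.076 0.306 -0.949
outer loop
vertex 3.309 -1.097 1.553
vertex 4.077 -3.604 0.683
vertex 2.427 -2.899 1.043
endloop
endfacet
facet normal 0.076 -0.306 0.949
outer loop
vertex 2.541 -3.358 2.467
vertex 5.073 -2.261 2.617
vertex 3.423 -1.556 2.977
endloop
endfacet
facet normal -0.426 -0.871 -0.247
outer loop
vertex 4.191 -4.063 2.107
vertex 2.541 -3.358 2.467
vertex 4.077 -3.604 0.683
endloop
endfacet
facet normal 0.076 -0.306 0.949
outer loop
vertex 4.191 -4.063 2.107
vertex 5.073 -2.261 2.617
vertex 2.541 -3.358 2.467
endloop
endfacet
facet normal 0.426 0.871 0.247
outer loop
vertex 3.423 -1.556 2.977
vertex 5.073 -2.261 2.617
vertex 3.309 -1.097 1.553
endloop
endfacet
facet normal -0.076 0.306 -0.949
outer loop
vertex 4.959 -1.802 1.193
vertex 4.077 -3.604 0.683
vertex 3.309 -1.097 1.553
endloop
endfacet
facet normal 0.426 0.871 0.247
outer loop
vertex 3.309 -1.097 1.553
vertex 5.073 -2.261 2.617
vertex 4.959 -1.802 1.193
endloop
endfacet
facet normal 0.901 -0.386 -0.196
outer loop
vertex 4.959 -1.802 1.193
vertex 4.191 -4.063 2.107
vertex 4.077 -3.604 0.683
endloop
endfacet
facet normal 0.901 -0.386 -0.196
outer loop
vertex 5.073 -2.261 2.617
vertex 4.191 -4.063 2.107
vertex 4.959 -1.802 1.193
endloop
endfacet
facet normal -0.566 0.688 0.455
outer loop
vertex -0.686 2.916 -2.432
vertex -1.576 2.195 -2.449
vertex -0.857 2.197 -1.557
endloop
endfacet
facet normal 0.120 0.755 0.644
outer loop
vertex -0.686 2.916 -2.432
vertex -0.857 2.197 -1.557
vertex 0.203 2.37 -1.957
endloop
endfacet
facet normal 0.502 0.863 0.052
outer loop
vertex -0.686 2.916 -2.432
vertex 0.203 2.37 -1.957
vertex 0.139 2.476 -3.096
endloop
endfacet
facet normal 0.055 0.862 -0.504
outer loop
vertex -0.686 2.916 -2.432
vertex 0.139 2.476 -3.096
vertex -0.961 2.368 -3.4
endloop
endfacet
facet normal -0.606 0.754 -0.255
outer loop
vertex -0.686 2.916 -2.432
vertex -0.961 2.368 -3.4
vertex -1.576 2.195 -2.449
endloop
endfacet
facet normal 0.330 0.138 0.934
outer loop
vertex 0.203 2.37 -1.957
vertex -0.857 2.197 -1.557
vertex -0.139 1.312 -1.68
endloop
endfacet
facet normal -0.778 0.030 0.627
outer loop
vertex -0.857 2.197 -1.557
vertex -1.576 2.195 -2.449
vertex -1.239 1.204 -1.984
endloop
endfacet
facet normal -0.843 0.136 -0.520
outer loop
vertex -1.576 2.195 -2.449
vertex -0.961 2.368 -3.4
vertex -1.303 1.31 -3.123
endloop
endfacet
facet normal 0.225 0.311 -0.924
outer loop
vertex -0.961 2.368 -3.4
vertex 0.139 2.476 -3.096
vertex -0.243 1.483 -3.523
endloop
endfacet
facet normal 0.950 0.312 -0.024
outer loop
vertex 0.139 2.476 -3.096
vertex 0.203 2.37 -1.957
vertex 0.476 1.485 -2.631
endloop
endfacet
facet normal -0.055 -0.862 0.504
outer loop
vertex -0.414 0.764 -2.648
vertex -0.139 1.312 -1.68
vertex -1.239 1.204 -1.984
endloop
endfacet
facet normal -0.502 -0.863 -0.052
outer loop
vertex -0.414 0.764 -2.648
vertex -1.239 1.204 -1.984
vertex -1.303 1.31 -3.123
endloop
endfacet
facet normal -0.120 -0.755 -0.644
outer loop
vertex -0.414 0.764 -2.648
vertex -1.303 1.31 -3.123
vertex -0.243 1.483 -3.523
endloop
endfacet
facet normal 0.566 -0.688 -0.455
outer loop
vertex -0.414 0.764 -2.648
vertex -0.243 1.483 -3.523
vertex 0.476 1.485 -2.631
endloop
endfacet
facet normal 0.606 -0.754 0.255
outer loop
vertex -0.414 0.764 -2.648
vertex 0.476 1.485 -2.631
vertex -0.139 1.312 -1.68
endloop
endfacet
facet normal -0.225 -0.311 0.924
outer loop
vertex -1.239 1.204 -1.984
vertex -0.139 1.312 -1.68
vertex -0.857 2.197 -1.557
endloop
endfacet
facet normal -0.950 -0.312 0.024
outer loop
vertex -1.303 1.31 -3.123
vertex -1.239 1.204 -1.984
vertex -1.576 2.195 -2.449
endloop
endfacet
facet normal -0.330 -0.138 -0.934
outer loop
vertex -0.243 1.483 -3.523
vertex -1.303 1.31 -3.123
vertex -0.961 2.368 -3.4
endloop
endfacet
facet normal 0.778 -0.030 -0.627
outer loop
vertex 0.476 1.485 -2.631
vertex -0.243 1.483 -3.523
vertex 0.139 2.476 -3.096
endloop
endfacet
facet normal 0.843 -0.136 0.520
outer loop
vertex -0.139 1.312 -1.68
vertex 0.476 1.485 -2.631
vertex 0.203 2.37 -1.957
endloop
endfacet

endsolid


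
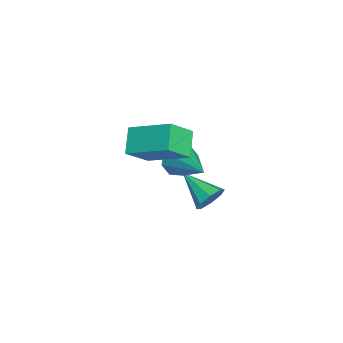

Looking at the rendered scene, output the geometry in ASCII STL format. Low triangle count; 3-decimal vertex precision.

solid 
facet normal -0.807 0.013 0.590
outer loop
vertex 0.99 0.615 3.457
vertex 1.591 2.08 4.248
vertex 0.406 1.294 2.643
endloop
endfacet
facet normal -0.340 -0.828 -0.447
outer loop
vertex 1.269 1.28 2.012
vertex 0.99 0.615 3.457
vertex 0.406 1.294 2.643
endloop
endfacet
facet normal -0.807 0.013 0.590
outer loop
vertex 0.406 1.294 2.643
vertex 1.591 2.08 4.248
vertex 1.007 2.759 3.434
endloop
endfacet
facet normal -0.483 0.561 -0.673
outer loop
vertex 1.007 2.759 3.434
vertex 1.269 1.28 2.012
vertex 0.406 1.294 2.643
endloop
endfacet
facet normal 0.483 -0.561 0.673
outer loop
vertex 0.99 0.615 3.457
vertex 2.454 2.066 3.617
vertex 1.591 2.08 4.248
endloop
endfacet
facet normal -0.340 -0.828 -0.447
outer loop
vertex 1.853 0.601 2.826
vertex 0.99 0.615 3.457
vertex 1.269 1.28 2.012
endloop
endfacet
facet normal 0.483 -0.561 0.673
outer loop
vertex 1.853 0.601 2.826
vertex 2.454 2.066 3.617
vertex 0.99 0.615 3.457
endloop
endfacet
facet normal 0.340 0.828 0.447
outer loop
vertex 1.591 2.08 4.248
vertex 2.454 2.066 3.617
vertex 1.007 2.759 3.434
endloop
endfacet
facet normal -0.483 0.561 -0.673
outer loop
vertex 1.87 2.745 2.803
vertex 1.269 1.28 2.012
vertex 1.007 2.759 3.434
endloop
endfacet
facet normal 0.340 0.828 0.447
outer loop
vertex 1.007 2.759 3.434
vertex 2.454 2.066 3.617
vertex 1.87 2.745 2.803
endloop
endfacet
facet normal 0.807 -0.013 -0.590
outer loop
vertex 1.87 2.745 2.803
vertex 1.853 0.601 2.826
vertex 1.269 1.28 2.012
endloop
endfacet
facet normal 0.807 -0.013 -0.590
outer loop
vertex 2.454 2.066 3.617
vertex 1.853 0.601 2.826
vertex 1.87 2.745 2.803
endloop
endfacet
facet normal 0.585 0.696 -0.417
outer loop
vertex 0.591 3.329 -0.327
vertex 0.226 3.328 -0.841
vertex 0.231 3.649 -0.298
endloop
endfacet
facet normal 0.084 0.004 0.996
outer loop
vertex 0.591 3.329 -0.327
vertex 0.231 3.649 -0.298
vertex -0.646 2.292 -0.219
endloop
endfacet
facet normal 0.585 0.696 -0.417
outer loop
vertex 0.231 3.649 -0.298
vertex 0.226 3.328 -0.841
vertex -0.132 3.781 -0.587
endloop
endfacet
facet normal -0.495 0.366 0.788
outer loop
vertex 0.231 3.649 -0.298
vertex -0.132 3.781 -0.587
vertex -0.646 2.292 -0.219
endloop
endfacet
facet normal 0.586 0.696 -0.416
outer loop
vertex -0.132 3.781 -0.587
vertex 0.226 3.328 -0.841
vertex -0.285 3.648 -1.025
endloop
endfacet
facet normal -0.908 0.364 0.207
outer loop
vertex -0.132 3.781 -0.587
vertex -0.285 3.648 -1.025
vertex -0.646 2.292 -0.219
endloop
endfacet
facet normal 0.585 0.695 -0.418
outer loop
vertex -0.285 3.648 -1.025
vertex 0.226 3.328 -0.841
vertex -0.139 3.327 -1.354
endloop
endfacet
facet normal -0.914 0.001 -0.407
outer loop
vertex -0.285 3.648 -1.025
vertex -0.139 3.327 -1.354
vertex -0.646 2.292 -0.219
endloop
endfacet
facet normal 0.584 0.697 -0.417
outer loop
vertex -0.139 3.327 -1.354
vertex 0.226 3.328 -0.841
vertex 0.221 3.008 -1.383
endloop
endfacet
facet normal -0.509 -0.511 -0.693
outer loop
vertex -0.139 3.327 -1.354
vertex 0.221 3.008 -1.383
vertex -0.646 2.292 -0.219
endloop
endfacet
facet normal 0.586 0.696 -0.416
outer loop
vertex 0.221 3.008 -1.383
vertex 0.226 3.328 -0.841
vertex 0.583 2.876 -1.094
endloop
endfacet
facet normal 0.069 -0.872 -0.485
outer loop
vertex 0.221 3.008 -1.383
vertex 0.583 2.876 -1.094
vertex -0.646 2.292 -0.219
endloop
endfacet
facet normal 0.585 0.696 -0.418
outer loop
vertex 0.583 2.876 -1.094
vertex 0.226 3.328 -0.841
vertex 0.737 3.009 -0.657
endloop
endfacet
facet normal 0.482 -0.871 0.095
outer loop
vertex 0.583 2.876 -1.094
vertex 0.737 3.009 -0.657
vertex -0.646 2.292 -0.219
endloop
endfacet
facet normal 0.585 0.696 -0.416
outer loop
vertex 0.737 3.009 -0.657
vertex 0.226 3.328 -0.841
vertex 0.591 3.329 -0.327
endloop
endfacet
facet normal 0.488 -0.509 0.709
outer loop
vertex 0.737 3.009 -0.657
vertex 0.591 3.329 -0.327
vertex -0.646 2.292 -0.219
endloop
endfacet
facet normal -0.793 -0.470 -0.387
outer loop
vertex 0.297 1.913 0.477
vertex -0.113 2.23 0.932
vertex 0.113 2.373 0.296
endloop
endfacet
facet normal 0.717 0.012 -0.697
outer loop
vertex 0.297 1.913 0.477
vertex 0.113 2.373 0.296
vertex 1.473 3.17 1.708
endloop
endfacet
facet normal -0.793 -0.470 -0.387
outer loop
vertex 0.113 2.373 0.296
vertex -0.113 2.23 0.932
vertex -0.204 2.75 0.488
endloop
endfacet
facet normal 0.342 0.639 -0.690
outer loop
vertex 0.113 2.373 0.296
vertex -0.204 2.75 0.488
vertex 1.473 3.17 1.708
endloop
endfacet
facet normal -0.794 -0.469 -0.387
outer loop
vertex -0.204 2.75 0.488
vertex -0.113 2.23 0.932
vertex -0.467 2.822 0.94
endloop
endfacet
facet normal -0.092 0.974 -0.209
outer loop
vertex -0.204 2.75 0.488
vertex -0.467 2.822 0.94
vertex 1.473 3.17 1.708
endloop
endfacet
facet normal -0.793 -0.469 -0.388
outer loop
vertex -0.467 2.822 0.94
vertex -0.113 2.23 0.932
vertex -0.523 2.547 1.387
endloop
endfacet
facet normal -0.331 0.822 0.464
outer loop
vertex -0.467 2.822 0.94
vertex -0.523 2.547 1.387
vertex 1.473 3.17 1.708
endloop
endfacet
facet normal -0.793 -0.470 -0.387
outer loop
vertex -0.523 2.547 1.387
vertex -0.113 2.23 0.932
vertex -0.339 2.087 1.568
endloop
endfacet
facet normal -0.235 0.273 0.933
outer loop
vertex -0.523 2.547 1.387
vertex -0.339 2.087 1.568
vertex 1.473 3.17 1.708
endloop
endfacet
facet normal -0.793 -0.470 -0.387
outer loop
vertex -0.339 2.087 1.568
vertex -0.113 2.23 0.932
vertex -0.022 1.71 1.377
endloop
endfacet
facet normal 0.139 -0.352 0.926
outer loop
vertex -0.339 2.087 1.568
vertex -0.022 1.71 1.377
vertex 1.473 3.17 1.708
endloop
endfacet
facet normal -0.793 -0.470 -0.387
outer loop
vertex -0.022 1.71 1.377
vertex -0.113 2.23 0.932
vertex 0.241 1.638 0.925
endloop
endfacet
facet normal 0.574 -0.688 0.444
outer loop
vertex -0.022 1.71 1.377
vertex 0.241 1.638 0.925
vertex 1.473 3.17 1.708
endloop
endfacet
facet normal -0.793 -0.470 -0.387
outer loop
vertex 0.241 1.638 0.925
vertex -0.113 2.23 0.932
vertex 0.297 1.913 0.477
endloop
endfacet
facet normal 0.812 -0.537 -0.228
outer loop
vertex 0.241 1.638 0.925
vertex 0.297 1.913 0.477
vertex 1.473 3.17 1.708
endloop
endfacet

endsolid


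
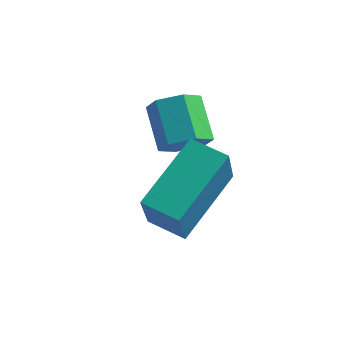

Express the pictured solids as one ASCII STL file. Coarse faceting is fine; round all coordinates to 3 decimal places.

solid 
facet normal 0.565 -0.489 -0.665
outer loop
vertex 2.377 -0.565 3.517
vertex 2.016 -0.381 3.075
vertex 2.49 -0.048 3.233
endloop
endfacet
facet normal 0.803 0.142 0.578
outer loop
vertex 2.377 -0.565 3.517
vertex 2.49 -0.048 3.233
vertex 1.705 0.017 4.308
endloop
endfacet
facet normal 0.803 0.144 0.578
outer loop
vertex 1.705 0.017 4.308
vertex 2.49 -0.048 3.233
vertex 1.817 0.533 4.024
endloop
endfacet
facet normal -0.566 0.488 0.664
outer loop
vertex 1.705 0.017 4.308
vertex 1.817 0.533 4.024
vertex 1.344 0.201 3.865
endloop
endfacet
facet normal 0.565 -0.490 -0.664
outer loop
vertex 2.49 -0.048 3.233
vertex 2.016 -0.381 3.075
vertex 2.129 0.136 2.79
endloop
endfacet
facet normal 0.564 0.817 -0.120
outer loop
vertex 2.49 -0.048 3.233
vertex 2.129 0.136 2.79
vertex 1.817 0.533 4.024
endloop
endfacet
facet normal 0.564 0.817 -0.120
outer loop
vertex 1.817 0.533 4.024
vertex 2.129 0.136 2.79
vertex 1.456 0.717 3.581
endloop
endfacet
facet normal -0.566 0.488 0.664
outer loop
vertex 1.817 0.533 4.024
vertex 1.456 0.717 3.581
vertex 1.344 0.201 3.865
endloop
endfacet
facet normal 0.565 -0.490 -0.664
outer loop
vertex 2.129 0.136 2.79
vertex 2.016 -0.381 3.075
vertex 1.655 -0.197 2.632
endloop
endfacet
facet normal -0.240 0.674 -0.699
outer loop
vertex 2.129 0.136 2.79
vertex 1.655 -0.197 2.632
vertex 1.456 0.717 3.581
endloop
endfacet
facet normal -0.239 0.674 -0.699
outer loop
vertex 1.456 0.717 3.581
vertex 1.655 -0.197 2.632
vertex 0.983 0.385 3.423
endloop
endfacet
facet normal -0.565 0.489 0.665
outer loop
vertex 1.456 0.717 3.581
vertex 0.983 0.385 3.423
vertex 1.344 0.201 3.865
endloop
endfacet
facet normal 0.566 -0.488 -0.664
outer loop
vertex 1.655 -0.197 2.632
vertex 2.016 -0.381 3.075
vertex 1.543 -0.713 2.916
endloop
endfacet
facet normal -0.804 -0.143 -0.577
outer loop
vertex 1.655 -0.197 2.632
vertex 1.543 -0.713 2.916
vertex 0.983 0.385 3.423
endloop
endfacet
facet normal -0.803 -0.142 -0.579
outer loop
vertex 0.983 0.385 3.423
vertex 1.543 -0.713 2.916
vertex 0.87 -0.132 3.707
endloop
endfacet
facet normal -0.565 0.489 0.665
outer loop
vertex 0.983 0.385 3.423
vertex 0.87 -0.132 3.707
vertex 1.344 0.201 3.865
endloop
endfacet
facet normal 0.566 -0.488 -0.664
outer loop
vertex 1.543 -0.713 2.916
vertex 2.016 -0.381 3.075
vertex 1.904 -0.897 3.359
endloop
endfacet
facet normal -0.564 -0.817 0.120
outer loop
vertex 1.543 -0.713 2.916
vertex 1.904 -0.897 3.359
vertex 0.87 -0.132 3.707
endloop
endfacet
facet normal -0.564 -0.817 0.120
outer loop
vertex 0.87 -0.132 3.707
vertex 1.904 -0.897 3.359
vertex 1.231 -0.316 4.15
endloop
endfacet
facet normal -0.565 0.490 0.664
outer loop
vertex 0.87 -0.132 3.707
vertex 1.231 -0.316 4.15
vertex 1.344 0.201 3.865
endloop
endfacet
facet normal 0.565 -0.489 -0.665
outer loop
vertex 1.904 -0.897 3.359
vertex 2.016 -0.381 3.075
vertex 2.377 -0.565 3.517
endloop
endfacet
facet normal 0.240 -0.674 0.699
outer loop
vertex 1.904 -0.897 3.359
vertex 2.377 -0.565 3.517
vertex 1.231 -0.316 4.15
endloop
endfacet
facet normal 0.240 -0.673 0.699
outer loop
vertex 1.231 -0.316 4.15
vertex 2.377 -0.565 3.517
vertex 1.705 0.017 4.308
endloop
endfacet
facet normal -0.565 0.490 0.664
outer loop
vertex 1.231 -0.316 4.15
vertex 1.705 0.017 4.308
vertex 1.344 0.201 3.865
endloop
endfacet
facet normal -0.964 -0.061 0.260
outer loop
vertex 2.404 -2.722 2.893
vertex 2.581 -1.134 3.921
vertex 1.991 -1.821 1.573
endloop
endfacet
facet normal -0.093 -0.836 -0.541
outer loop
vertex 2.859 -1.766 1.339
vertex 2.404 -2.722 2.893
vertex 1.991 -1.821 1.573
endloop
endfacet
facet normal -0.964 -0.060 0.260
outer loop
vertex 1.991 -1.821 1.573
vertex 2.581 -1.134 3.921
vertex 2.169 -0.233 2.601
endloop
endfacet
facet normal -0.250 0.546 -0.800
outer loop
vertex 2.169 -0.233 2.601
vertex 2.859 -1.766 1.339
vertex 1.991 -1.821 1.573
endloop
endfacet
facet normal 0.250 -0.546 0.800
outer loop
vertex 2.404 -2.722 2.893
vertex 3.449 -1.079 3.687
vertex 2.581 -1.134 3.921
endloop
endfacet
facet normal -0.093 -0.836 -0.541
outer loop
vertex 3.271 -2.667 2.659
vertex 2.404 -2.722 2.893
vertex 2.859 -1.766 1.339
endloop
endfacet
facet normal 0.250 -0.546 0.800
outer loop
vertex 3.271 -2.667 2.659
vertex 3.449 -1.079 3.687
vertex 2.404 -2.722 2.893
endloop
endfacet
facet normal 0.093 0.836 0.541
outer loop
vertex 2.581 -1.134 3.921
vertex 3.449 -1.079 3.687
vertex 2.169 -0.233 2.601
endloop
endfacet
facet normal -0.250 0.546 -0.800
outer loop
vertex 3.036 -0.178 2.367
vertex 2.859 -1.766 1.339
vertex 2.169 -0.233 2.601
endloop
endfacet
facet normal 0.093 0.836 0.541
outer loop
vertex 2.169 -0.233 2.601
vertex 3.449 -1.079 3.687
vertex 3.036 -0.178 2.367
endloop
endfacet
facet normal 0.964 0.061 -0.260
outer loop
vertex 3.036 -0.178 2.367
vertex 3.271 -2.667 2.659
vertex 2.859 -1.766 1.339
endloop
endfacet
facet normal 0.964 0.060 -0.260
outer loop
vertex 3.449 -1.079 3.687
vertex 3.271 -2.667 2.659
vertex 3.036 -0.178 2.367
endloop
endfacet

endsolid
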